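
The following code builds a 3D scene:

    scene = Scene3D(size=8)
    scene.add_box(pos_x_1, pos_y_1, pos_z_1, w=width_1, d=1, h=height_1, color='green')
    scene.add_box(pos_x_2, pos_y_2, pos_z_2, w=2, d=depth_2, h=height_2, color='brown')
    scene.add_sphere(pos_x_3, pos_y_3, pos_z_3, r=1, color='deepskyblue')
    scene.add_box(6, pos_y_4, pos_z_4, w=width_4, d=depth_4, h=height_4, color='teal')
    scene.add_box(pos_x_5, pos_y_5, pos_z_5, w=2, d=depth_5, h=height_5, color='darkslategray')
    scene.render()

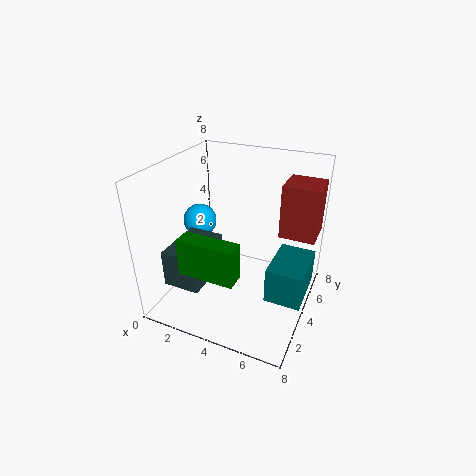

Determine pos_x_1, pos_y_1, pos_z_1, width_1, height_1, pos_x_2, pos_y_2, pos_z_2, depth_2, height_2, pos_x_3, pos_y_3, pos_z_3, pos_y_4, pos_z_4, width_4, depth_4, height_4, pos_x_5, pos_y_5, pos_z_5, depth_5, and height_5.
pos_x_1 = 2; pos_y_1 = 1; pos_z_1 = 3; width_1 = 3; height_1 = 2; pos_x_2 = 6; pos_y_2 = 5; pos_z_2 = 4; depth_2 = 2; height_2 = 3; pos_x_3 = 1; pos_y_3 = 5; pos_z_3 = 4; pos_y_4 = 3; pos_z_4 = 1; width_4 = 2; depth_4 = 3; height_4 = 2; pos_x_5 = 1; pos_y_5 = 1; pos_z_5 = 2; depth_5 = 3; height_5 = 2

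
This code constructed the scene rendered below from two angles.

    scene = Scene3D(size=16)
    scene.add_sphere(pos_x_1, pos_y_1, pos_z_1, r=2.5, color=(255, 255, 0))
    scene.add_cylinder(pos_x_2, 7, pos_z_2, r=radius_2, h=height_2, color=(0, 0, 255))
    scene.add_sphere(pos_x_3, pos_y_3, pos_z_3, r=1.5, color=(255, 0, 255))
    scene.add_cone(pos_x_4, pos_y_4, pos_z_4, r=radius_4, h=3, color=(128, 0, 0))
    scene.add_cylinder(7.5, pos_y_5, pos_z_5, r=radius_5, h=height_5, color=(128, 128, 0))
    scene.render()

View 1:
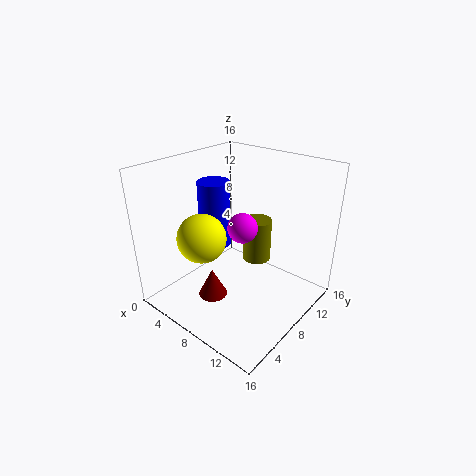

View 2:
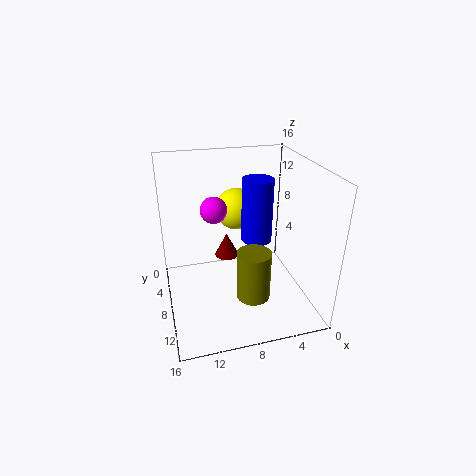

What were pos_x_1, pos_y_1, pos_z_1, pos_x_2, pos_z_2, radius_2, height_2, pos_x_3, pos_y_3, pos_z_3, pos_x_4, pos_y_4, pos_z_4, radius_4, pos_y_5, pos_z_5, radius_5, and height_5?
pos_x_1 = 7; pos_y_1 = 3.5; pos_z_1 = 9.5; pos_x_2 = 5.5; pos_z_2 = 7; radius_2 = 1.75; height_2 = 7.25; pos_x_3 = 10.25; pos_y_3 = 6; pos_z_3 = 10.75; pos_x_4 = 8.25; pos_y_4 = 3.5; pos_z_4 = 3.25; radius_4 = 1.5; pos_y_5 = 12.25; pos_z_5 = 3.25; radius_5 = 1.75; height_5 = 5.25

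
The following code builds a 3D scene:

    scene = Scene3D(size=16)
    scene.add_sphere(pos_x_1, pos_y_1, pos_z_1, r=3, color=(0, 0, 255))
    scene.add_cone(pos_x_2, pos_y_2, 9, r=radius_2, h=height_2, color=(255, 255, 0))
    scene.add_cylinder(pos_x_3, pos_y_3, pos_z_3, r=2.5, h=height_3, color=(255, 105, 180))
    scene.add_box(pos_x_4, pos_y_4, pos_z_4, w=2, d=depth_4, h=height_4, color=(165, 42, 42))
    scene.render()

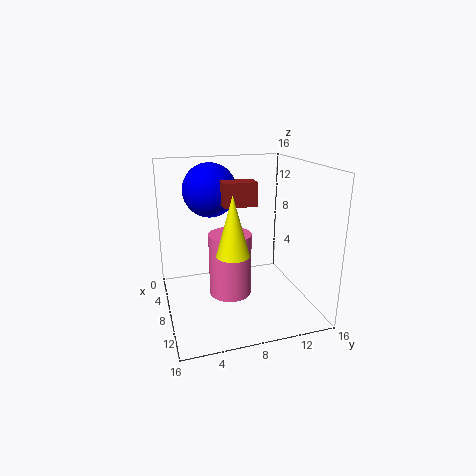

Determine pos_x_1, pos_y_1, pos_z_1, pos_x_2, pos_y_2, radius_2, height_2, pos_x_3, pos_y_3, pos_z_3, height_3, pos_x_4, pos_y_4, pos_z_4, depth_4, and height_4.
pos_x_1 = 5.5; pos_y_1 = 5.5; pos_z_1 = 13; pos_x_2 = 14.5; pos_y_2 = 5.5; radius_2 = 1.5; height_2 = 5.5; pos_x_3 = 6.5; pos_y_3 = 7.5; pos_z_3 = 0.5; height_3 = 7.5; pos_x_4 = 8; pos_y_4 = 6; pos_z_4 = 12; depth_4 = 3.5; height_4 = 2.5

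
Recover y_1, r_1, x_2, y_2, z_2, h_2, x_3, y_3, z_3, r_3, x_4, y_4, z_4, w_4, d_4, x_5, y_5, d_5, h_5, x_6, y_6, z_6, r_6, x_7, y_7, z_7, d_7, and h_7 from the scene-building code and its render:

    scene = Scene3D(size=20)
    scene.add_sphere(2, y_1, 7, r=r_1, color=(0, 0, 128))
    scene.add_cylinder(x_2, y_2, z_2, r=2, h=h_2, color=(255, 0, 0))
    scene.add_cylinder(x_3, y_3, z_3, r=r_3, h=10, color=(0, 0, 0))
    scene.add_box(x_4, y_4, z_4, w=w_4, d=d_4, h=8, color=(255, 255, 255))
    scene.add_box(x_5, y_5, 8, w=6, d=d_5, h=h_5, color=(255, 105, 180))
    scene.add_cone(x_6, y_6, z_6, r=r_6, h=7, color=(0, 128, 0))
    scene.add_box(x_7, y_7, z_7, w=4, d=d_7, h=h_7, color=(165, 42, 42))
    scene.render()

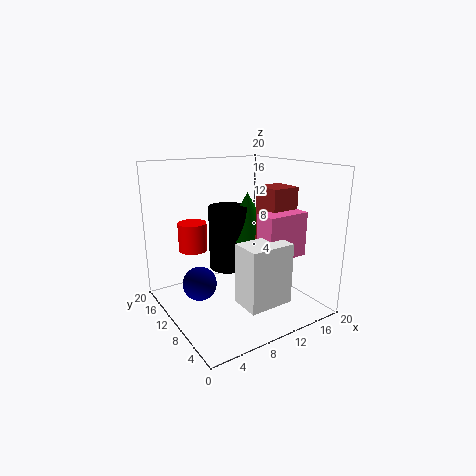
y_1 = 6, r_1 = 2, x_2 = 5, y_2 = 14, z_2 = 8, h_2 = 4, x_3 = 12, y_3 = 16, z_3 = 3, r_3 = 3, x_4 = 7, y_4 = 2, z_4 = 3, w_4 = 6, d_4 = 4, x_5 = 11, y_5 = 4, d_5 = 3, h_5 = 6, x_6 = 15, y_6 = 15, z_6 = 8, r_6 = 4, x_7 = 13, y_7 = 6, z_7 = 9, d_7 = 4, h_7 = 8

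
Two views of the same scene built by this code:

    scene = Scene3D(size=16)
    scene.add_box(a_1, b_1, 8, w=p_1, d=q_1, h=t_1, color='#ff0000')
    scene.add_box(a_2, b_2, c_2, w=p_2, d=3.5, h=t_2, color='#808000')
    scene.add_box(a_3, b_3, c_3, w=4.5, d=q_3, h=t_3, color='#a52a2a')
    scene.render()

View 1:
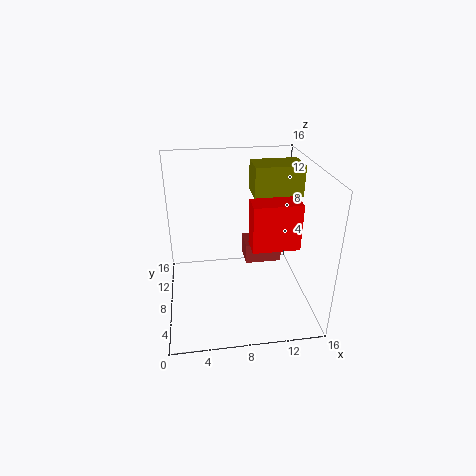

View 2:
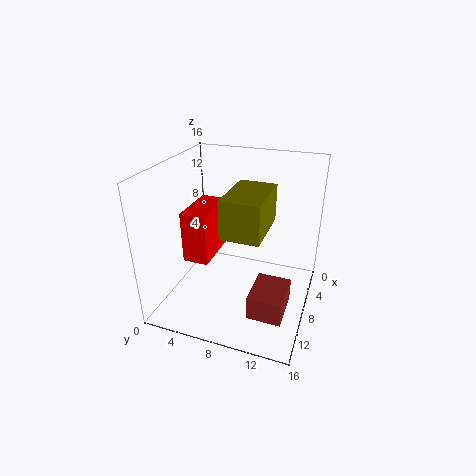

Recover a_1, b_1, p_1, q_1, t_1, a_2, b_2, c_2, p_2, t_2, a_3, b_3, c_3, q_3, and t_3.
a_1 = 9; b_1 = 4.5; p_1 = 5; q_1 = 2.5; t_1 = 5; a_2 = 10; b_2 = 9; c_2 = 12; p_2 = 5.5; t_2 = 3.5; a_3 = 9.5; b_3 = 11; c_3 = 2.5; q_3 = 3.5; t_3 = 2.5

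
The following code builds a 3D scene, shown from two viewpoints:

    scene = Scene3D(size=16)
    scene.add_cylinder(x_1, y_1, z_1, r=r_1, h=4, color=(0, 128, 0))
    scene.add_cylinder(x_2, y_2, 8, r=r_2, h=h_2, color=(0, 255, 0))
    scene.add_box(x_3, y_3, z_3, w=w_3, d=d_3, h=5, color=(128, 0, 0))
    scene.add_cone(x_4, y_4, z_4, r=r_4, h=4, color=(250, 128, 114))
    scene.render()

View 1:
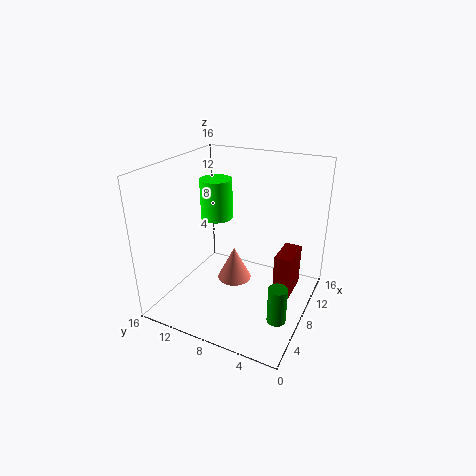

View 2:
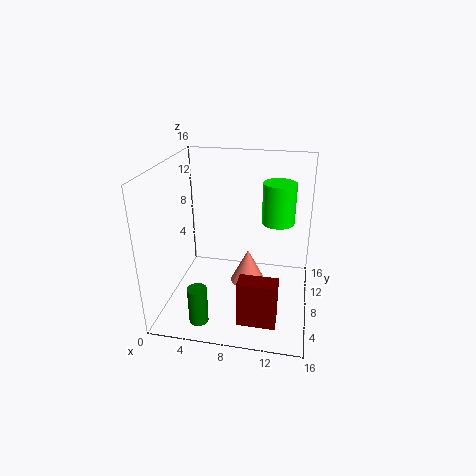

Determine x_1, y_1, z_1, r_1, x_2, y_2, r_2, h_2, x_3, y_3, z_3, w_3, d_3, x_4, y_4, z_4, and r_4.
x_1 = 5, y_1 = 2, z_1 = 1, r_1 = 1, x_2 = 12, y_2 = 13, r_2 = 2, h_2 = 5, x_3 = 9, y_3 = 2, z_3 = 1, w_3 = 4, d_3 = 2, x_4 = 9, y_4 = 9, z_4 = 2, r_4 = 2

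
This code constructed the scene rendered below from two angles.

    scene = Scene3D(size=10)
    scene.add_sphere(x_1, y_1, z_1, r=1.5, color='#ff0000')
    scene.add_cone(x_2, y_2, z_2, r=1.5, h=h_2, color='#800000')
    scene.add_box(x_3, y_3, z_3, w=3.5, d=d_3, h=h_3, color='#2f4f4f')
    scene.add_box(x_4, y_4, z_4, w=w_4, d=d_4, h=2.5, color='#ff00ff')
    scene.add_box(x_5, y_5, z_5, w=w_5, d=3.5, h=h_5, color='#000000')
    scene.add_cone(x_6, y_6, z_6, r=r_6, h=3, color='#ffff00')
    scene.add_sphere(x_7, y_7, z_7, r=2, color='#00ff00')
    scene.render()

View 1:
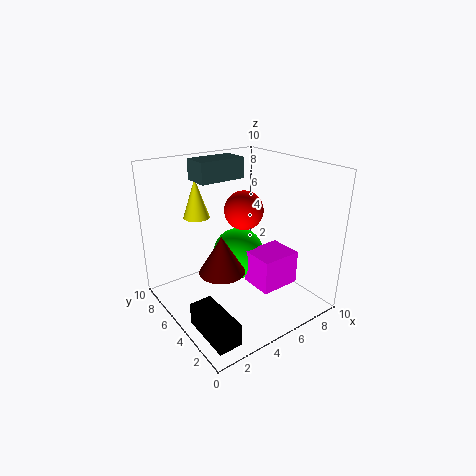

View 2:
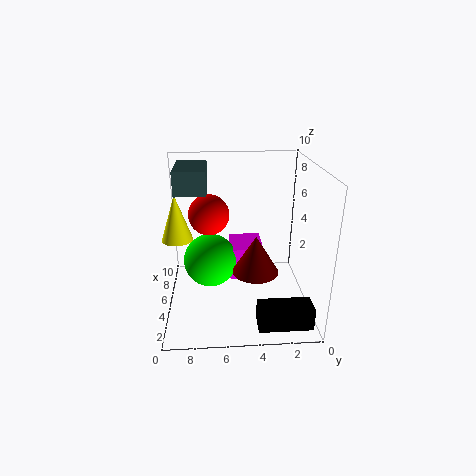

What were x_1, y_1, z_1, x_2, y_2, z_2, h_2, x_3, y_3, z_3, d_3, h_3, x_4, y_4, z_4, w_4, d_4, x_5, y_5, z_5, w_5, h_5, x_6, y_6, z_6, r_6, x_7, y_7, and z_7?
x_1 = 7
y_1 = 7
z_1 = 6
x_2 = 3
y_2 = 4
z_2 = 3.5
h_2 = 2.5
x_3 = 3.5
y_3 = 7
z_3 = 8.5
d_3 = 2
h_3 = 1.5
x_4 = 6
y_4 = 3
z_4 = 1
w_4 = 3
d_4 = 2.5
x_5 = 0.5
y_5 = 0.5
z_5 = 0.5
w_5 = 1.5
h_5 = 1.5
x_6 = 4
y_6 = 9
z_6 = 5.5
r_6 = 1
x_7 = 6.5
y_7 = 7
z_7 = 2.5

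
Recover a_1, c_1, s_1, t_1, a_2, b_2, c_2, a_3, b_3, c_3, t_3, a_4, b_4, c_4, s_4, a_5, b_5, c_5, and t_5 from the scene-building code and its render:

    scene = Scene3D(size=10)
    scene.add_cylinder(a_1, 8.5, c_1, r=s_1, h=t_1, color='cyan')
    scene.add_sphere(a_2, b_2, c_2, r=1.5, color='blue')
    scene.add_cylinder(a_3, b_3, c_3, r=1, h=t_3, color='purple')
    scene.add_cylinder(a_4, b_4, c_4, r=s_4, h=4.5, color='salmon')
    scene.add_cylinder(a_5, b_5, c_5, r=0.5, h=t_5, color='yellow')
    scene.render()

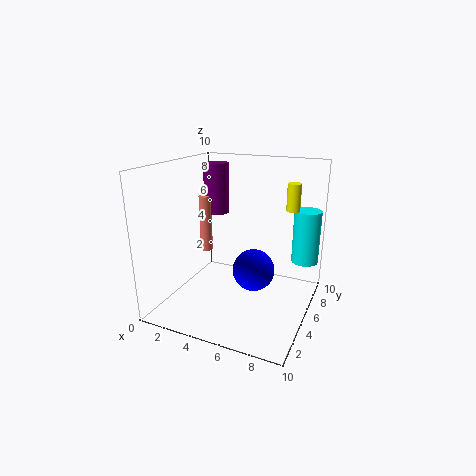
a_1 = 9; c_1 = 2.5; s_1 = 1; t_1 = 4; a_2 = 6; b_2 = 5.5; c_2 = 2.5; a_3 = 1.5; b_3 = 8.5; c_3 = 5.5; t_3 = 4; a_4 = 1; b_4 = 7.5; c_4 = 2.5; s_4 = 0.5; a_5 = 8; b_5 = 8; c_5 = 6.5; t_5 = 2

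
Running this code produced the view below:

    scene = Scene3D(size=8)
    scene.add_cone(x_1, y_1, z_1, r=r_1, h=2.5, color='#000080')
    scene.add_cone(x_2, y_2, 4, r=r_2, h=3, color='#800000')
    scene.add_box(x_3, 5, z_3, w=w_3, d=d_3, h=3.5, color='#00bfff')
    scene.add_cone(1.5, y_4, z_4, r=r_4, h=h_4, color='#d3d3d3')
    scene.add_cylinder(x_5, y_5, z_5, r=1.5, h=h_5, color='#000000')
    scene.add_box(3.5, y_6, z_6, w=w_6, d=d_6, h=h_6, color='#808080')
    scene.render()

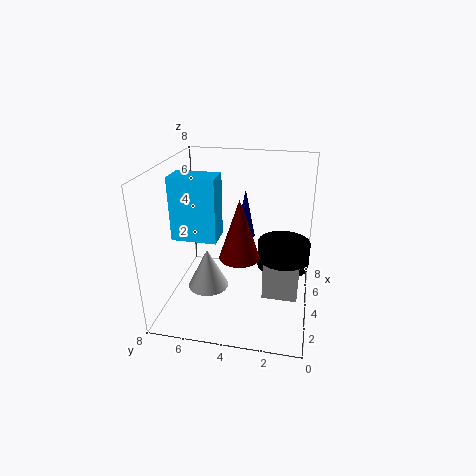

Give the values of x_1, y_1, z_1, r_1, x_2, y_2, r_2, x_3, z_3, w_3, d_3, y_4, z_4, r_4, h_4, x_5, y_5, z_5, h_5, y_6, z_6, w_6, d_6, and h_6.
x_1 = 3.5, y_1 = 3.5, z_1 = 4.5, r_1 = 0.5, x_2 = 2, y_2 = 3.5, r_2 = 1, x_3 = 3, z_3 = 4, w_3 = 1.5, d_3 = 2.5, y_4 = 5, z_4 = 2.5, r_4 = 1, h_4 = 2, x_5 = 5, y_5 = 1.5, z_5 = 2, h_5 = 1.5, y_6 = 0.5, z_6 = 0.5, w_6 = 1.5, d_6 = 2, h_6 = 2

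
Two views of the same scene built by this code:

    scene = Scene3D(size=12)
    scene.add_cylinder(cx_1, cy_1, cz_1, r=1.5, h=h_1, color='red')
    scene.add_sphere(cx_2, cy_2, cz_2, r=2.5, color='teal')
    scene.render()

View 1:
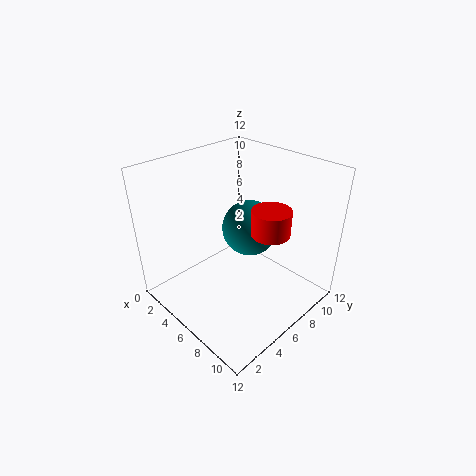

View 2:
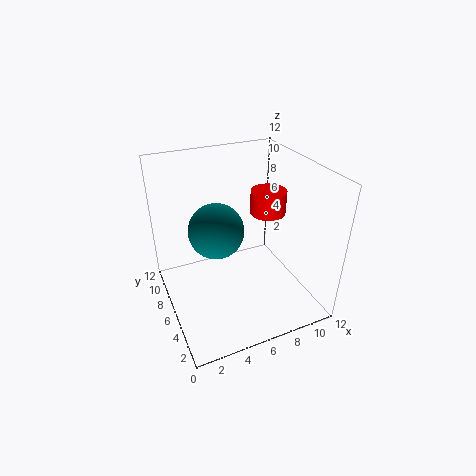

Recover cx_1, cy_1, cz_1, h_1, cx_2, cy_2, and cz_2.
cx_1 = 9
cy_1 = 6.5
cz_1 = 7.5
h_1 = 2
cx_2 = 5
cy_2 = 8.5
cz_2 = 5.5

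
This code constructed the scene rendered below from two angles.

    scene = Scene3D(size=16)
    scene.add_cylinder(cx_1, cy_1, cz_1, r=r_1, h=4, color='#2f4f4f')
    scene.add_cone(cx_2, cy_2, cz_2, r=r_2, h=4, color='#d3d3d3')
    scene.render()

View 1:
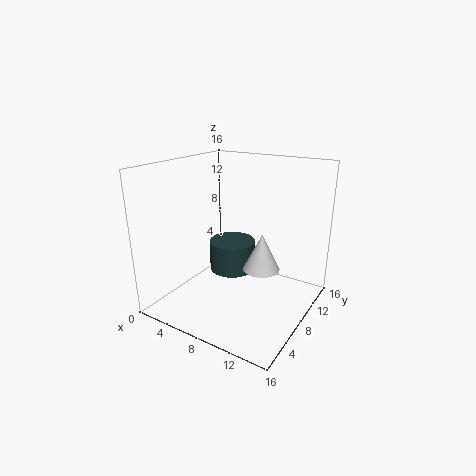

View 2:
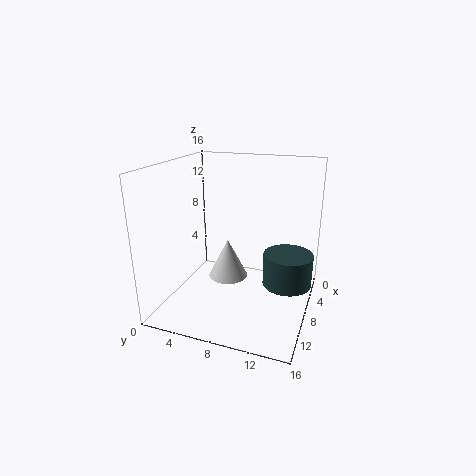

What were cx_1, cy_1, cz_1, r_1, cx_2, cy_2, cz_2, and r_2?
cx_1 = 4, cy_1 = 13, cz_1 = 1, r_1 = 3, cx_2 = 11, cy_2 = 8, cz_2 = 5, r_2 = 2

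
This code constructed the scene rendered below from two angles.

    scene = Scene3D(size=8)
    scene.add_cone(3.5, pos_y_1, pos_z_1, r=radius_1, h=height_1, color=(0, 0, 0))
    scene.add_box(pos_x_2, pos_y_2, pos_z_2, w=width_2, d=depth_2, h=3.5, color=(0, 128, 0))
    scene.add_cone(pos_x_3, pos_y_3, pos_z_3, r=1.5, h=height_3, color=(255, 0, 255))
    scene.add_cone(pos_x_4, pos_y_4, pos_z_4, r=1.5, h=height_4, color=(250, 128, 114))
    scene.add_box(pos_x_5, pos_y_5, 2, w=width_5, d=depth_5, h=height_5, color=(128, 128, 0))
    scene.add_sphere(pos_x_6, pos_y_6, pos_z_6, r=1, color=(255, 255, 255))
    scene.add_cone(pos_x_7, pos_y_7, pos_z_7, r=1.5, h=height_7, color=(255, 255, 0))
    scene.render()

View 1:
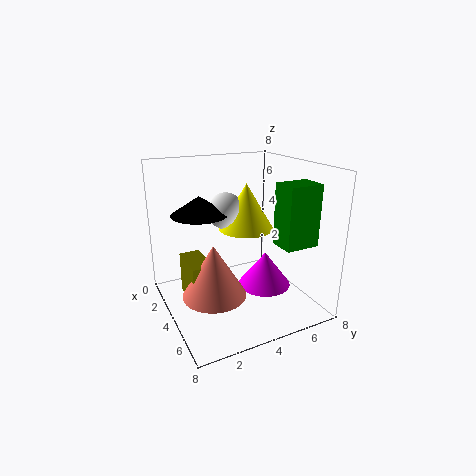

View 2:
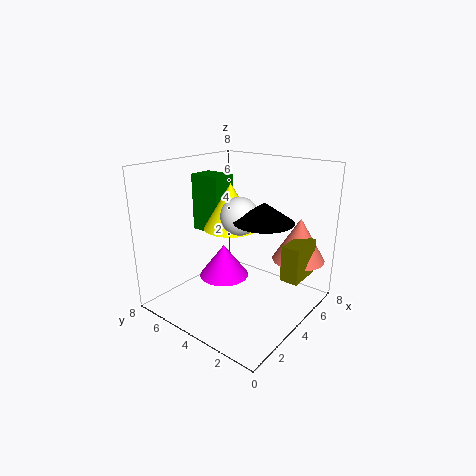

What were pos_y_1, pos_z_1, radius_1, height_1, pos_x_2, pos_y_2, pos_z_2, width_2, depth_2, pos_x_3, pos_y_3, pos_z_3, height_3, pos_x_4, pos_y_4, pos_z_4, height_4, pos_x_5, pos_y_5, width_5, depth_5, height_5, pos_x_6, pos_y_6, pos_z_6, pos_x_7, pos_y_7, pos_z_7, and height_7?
pos_y_1 = 2, pos_z_1 = 5.5, radius_1 = 1.5, height_1 = 1, pos_x_2 = 4.5, pos_y_2 = 6, pos_z_2 = 3.5, width_2 = 1.5, depth_2 = 2, pos_x_3 = 4.5, pos_y_3 = 5.5, pos_z_3 = 1, height_3 = 2, pos_x_4 = 6.5, pos_y_4 = 1.5, pos_z_4 = 2.5, height_4 = 2.5, pos_x_5 = 4.5, pos_y_5 = 0.5, width_5 = 2, depth_5 = 1, height_5 = 2, pos_x_6 = 3.5, pos_y_6 = 3.5, pos_z_6 = 5.5, pos_x_7 = 4, pos_y_7 = 4.5, pos_z_7 = 4.5, height_7 = 2.5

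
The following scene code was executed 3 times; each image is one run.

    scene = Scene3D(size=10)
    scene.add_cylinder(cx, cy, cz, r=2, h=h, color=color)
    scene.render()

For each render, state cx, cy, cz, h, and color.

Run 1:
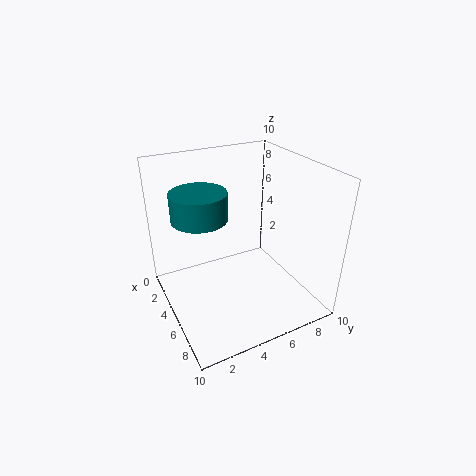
cx = 3
cy = 3
cz = 6
h = 2
color = 'teal'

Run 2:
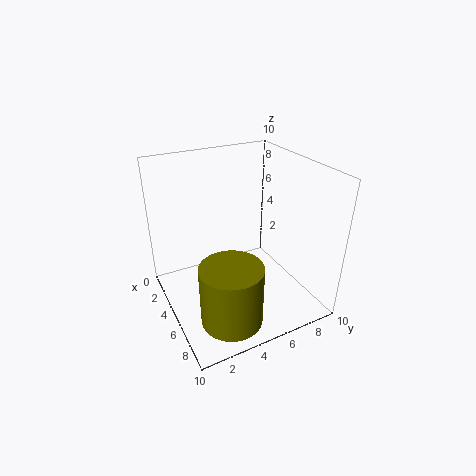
cx = 8
cy = 3
cz = 1
h = 4
color = 'olive'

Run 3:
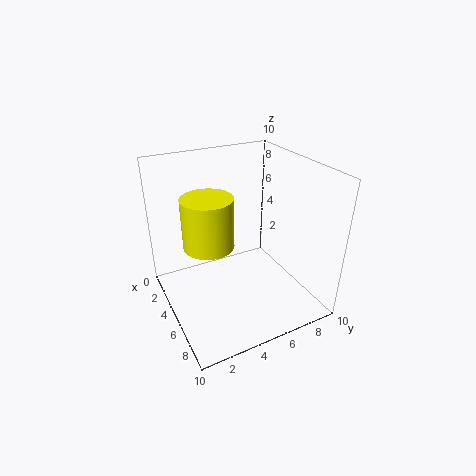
cx = 2
cy = 4
cz = 3
h = 4
color = 'yellow'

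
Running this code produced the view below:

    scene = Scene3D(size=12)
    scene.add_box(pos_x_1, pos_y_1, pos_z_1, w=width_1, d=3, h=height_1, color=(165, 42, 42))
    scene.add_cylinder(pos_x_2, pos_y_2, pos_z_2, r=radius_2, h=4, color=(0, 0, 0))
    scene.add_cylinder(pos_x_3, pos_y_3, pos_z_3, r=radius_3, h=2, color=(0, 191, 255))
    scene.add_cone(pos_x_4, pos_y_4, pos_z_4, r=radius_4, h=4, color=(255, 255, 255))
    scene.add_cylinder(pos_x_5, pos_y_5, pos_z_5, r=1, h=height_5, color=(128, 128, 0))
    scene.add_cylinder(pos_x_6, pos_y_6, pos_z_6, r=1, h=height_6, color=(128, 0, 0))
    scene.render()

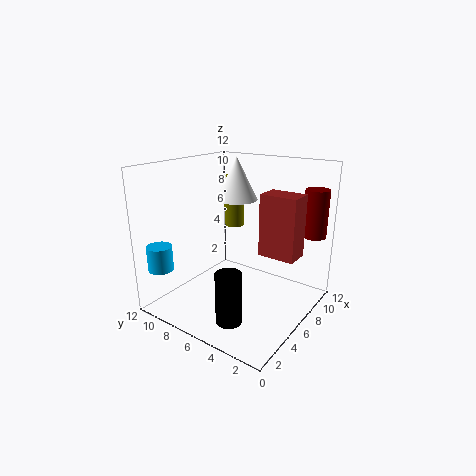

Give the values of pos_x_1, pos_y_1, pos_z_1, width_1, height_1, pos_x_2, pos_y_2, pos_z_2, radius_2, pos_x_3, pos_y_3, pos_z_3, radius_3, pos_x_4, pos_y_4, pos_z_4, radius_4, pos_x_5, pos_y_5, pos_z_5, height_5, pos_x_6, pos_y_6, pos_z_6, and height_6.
pos_x_1 = 6, pos_y_1 = 1, pos_z_1 = 5, width_1 = 2, height_1 = 5, pos_x_2 = 2, pos_y_2 = 4, pos_z_2 = 1, radius_2 = 1, pos_x_3 = 1, pos_y_3 = 10, pos_z_3 = 4, radius_3 = 1, pos_x_4 = 10, pos_y_4 = 9, pos_z_4 = 8, radius_4 = 2, pos_x_5 = 11, pos_y_5 = 10, pos_z_5 = 5, height_5 = 5, pos_x_6 = 10, pos_y_6 = 1, pos_z_6 = 6, height_6 = 4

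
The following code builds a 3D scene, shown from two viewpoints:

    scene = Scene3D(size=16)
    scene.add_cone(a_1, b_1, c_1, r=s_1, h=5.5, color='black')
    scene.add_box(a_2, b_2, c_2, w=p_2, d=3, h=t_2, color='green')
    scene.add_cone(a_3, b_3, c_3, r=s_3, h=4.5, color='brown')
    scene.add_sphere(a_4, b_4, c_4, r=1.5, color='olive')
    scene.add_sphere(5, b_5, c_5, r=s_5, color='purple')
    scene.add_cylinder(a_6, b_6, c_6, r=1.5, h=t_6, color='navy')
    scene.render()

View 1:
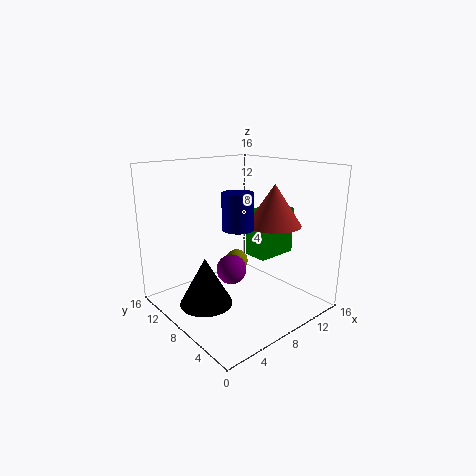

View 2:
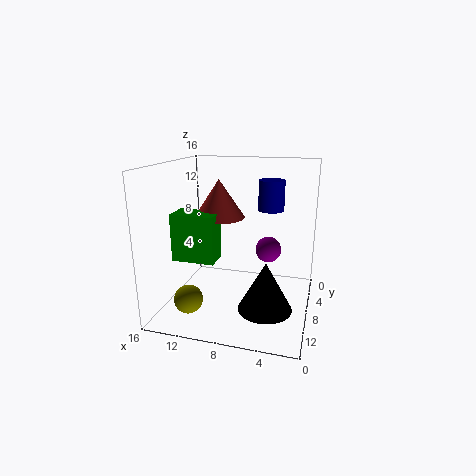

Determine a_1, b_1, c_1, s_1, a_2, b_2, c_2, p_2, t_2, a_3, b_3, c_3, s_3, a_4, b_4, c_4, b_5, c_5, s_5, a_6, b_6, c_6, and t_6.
a_1 = 4.5
b_1 = 9.5
c_1 = 0.5
s_1 = 3
a_2 = 10.5
b_2 = 6.5
c_2 = 5
p_2 = 5
t_2 = 5.5
a_3 = 11
b_3 = 5.5
c_3 = 9.5
s_3 = 3
a_4 = 12
b_4 = 13
c_4 = 2.5
b_5 = 5.5
c_5 = 6
s_5 = 1.5
a_6 = 5
b_6 = 4.5
c_6 = 10.5
t_6 = 3.5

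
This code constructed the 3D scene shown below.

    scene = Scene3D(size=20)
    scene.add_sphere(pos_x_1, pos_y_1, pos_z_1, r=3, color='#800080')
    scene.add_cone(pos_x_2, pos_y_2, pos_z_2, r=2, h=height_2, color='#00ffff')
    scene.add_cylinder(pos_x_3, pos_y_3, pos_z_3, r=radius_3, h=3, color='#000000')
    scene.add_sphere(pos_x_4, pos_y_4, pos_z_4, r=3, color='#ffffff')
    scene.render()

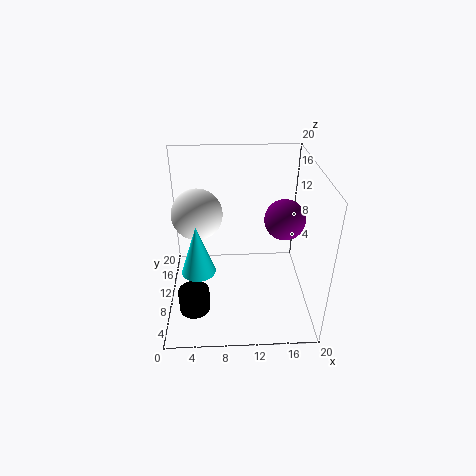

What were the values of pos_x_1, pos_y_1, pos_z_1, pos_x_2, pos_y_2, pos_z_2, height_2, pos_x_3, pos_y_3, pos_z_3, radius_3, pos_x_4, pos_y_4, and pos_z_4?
pos_x_1 = 17, pos_y_1 = 13, pos_z_1 = 11, pos_x_2 = 5, pos_y_2 = 3, pos_z_2 = 10, height_2 = 6, pos_x_3 = 4, pos_y_3 = 4, pos_z_3 = 3, radius_3 = 2, pos_x_4 = 5, pos_y_4 = 6, pos_z_4 = 16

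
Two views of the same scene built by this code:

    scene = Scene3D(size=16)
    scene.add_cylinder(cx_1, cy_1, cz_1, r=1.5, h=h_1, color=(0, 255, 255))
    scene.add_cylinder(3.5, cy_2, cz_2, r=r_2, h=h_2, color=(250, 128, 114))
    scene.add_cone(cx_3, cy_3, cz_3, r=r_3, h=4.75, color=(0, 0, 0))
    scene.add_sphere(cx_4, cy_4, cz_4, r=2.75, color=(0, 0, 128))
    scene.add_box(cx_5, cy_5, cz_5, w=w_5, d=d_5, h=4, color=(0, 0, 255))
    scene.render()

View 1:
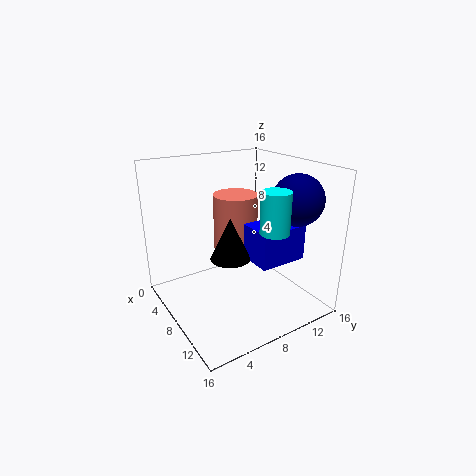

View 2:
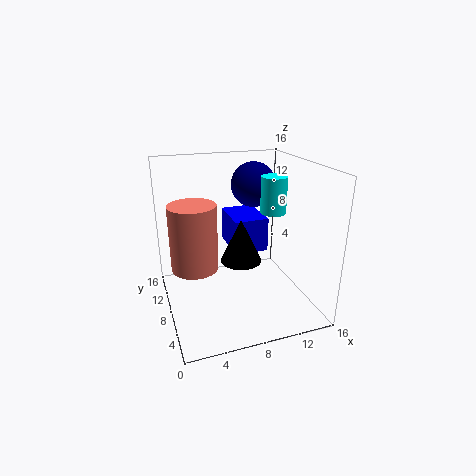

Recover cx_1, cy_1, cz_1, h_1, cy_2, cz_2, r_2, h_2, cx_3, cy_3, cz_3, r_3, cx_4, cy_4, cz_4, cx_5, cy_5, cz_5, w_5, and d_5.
cx_1 = 12.75, cy_1 = 9.25, cz_1 = 10, h_1 = 4.25, cy_2 = 10.5, cz_2 = 3.75, r_2 = 2.75, h_2 = 7.75, cx_3 = 8, cy_3 = 7, cz_3 = 5.75, r_3 = 2.25, cx_4 = 11.75, cy_4 = 13, cz_4 = 12.5, cx_5 = 8, cy_5 = 8.75, cz_5 = 5.5, w_5 = 4, d_5 = 5.5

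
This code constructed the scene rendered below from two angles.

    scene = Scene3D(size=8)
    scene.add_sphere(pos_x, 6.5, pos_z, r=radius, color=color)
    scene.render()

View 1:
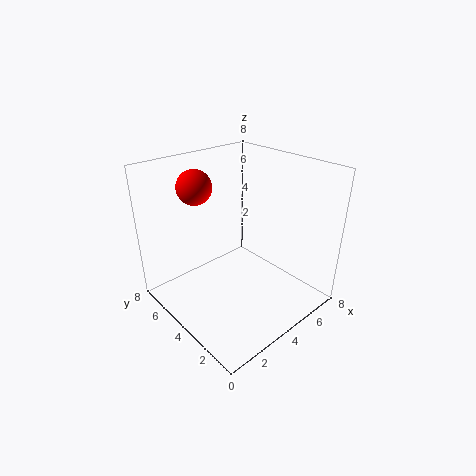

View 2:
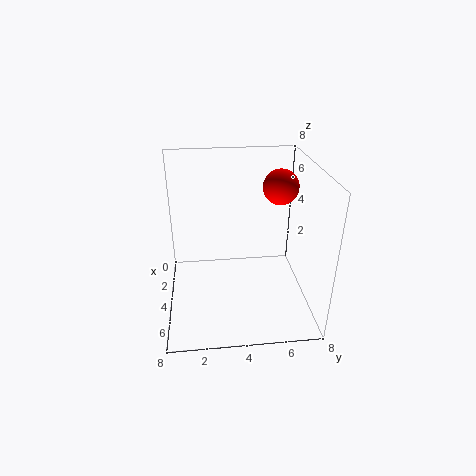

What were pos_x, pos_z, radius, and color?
pos_x = 3; pos_z = 6.5; radius = 1; color = 'red'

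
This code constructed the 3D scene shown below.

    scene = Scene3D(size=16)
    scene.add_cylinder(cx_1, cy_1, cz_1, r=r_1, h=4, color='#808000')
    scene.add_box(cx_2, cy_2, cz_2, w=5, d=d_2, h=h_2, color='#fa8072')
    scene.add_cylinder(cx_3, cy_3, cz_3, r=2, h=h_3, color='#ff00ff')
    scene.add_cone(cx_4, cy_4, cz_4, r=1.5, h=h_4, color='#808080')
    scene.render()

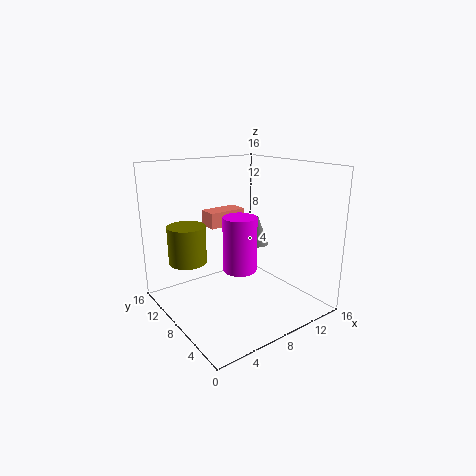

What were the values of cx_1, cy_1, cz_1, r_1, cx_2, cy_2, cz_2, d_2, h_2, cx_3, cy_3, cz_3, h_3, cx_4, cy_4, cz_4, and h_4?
cx_1 = 2.5
cy_1 = 9.5
cz_1 = 6
r_1 = 2
cx_2 = 8
cy_2 = 13.5
cz_2 = 7.5
d_2 = 2.5
h_2 = 2
cx_3 = 9
cy_3 = 9
cz_3 = 3.5
h_3 = 6.5
cx_4 = 14.5
cy_4 = 12.5
cz_4 = 4.5
h_4 = 4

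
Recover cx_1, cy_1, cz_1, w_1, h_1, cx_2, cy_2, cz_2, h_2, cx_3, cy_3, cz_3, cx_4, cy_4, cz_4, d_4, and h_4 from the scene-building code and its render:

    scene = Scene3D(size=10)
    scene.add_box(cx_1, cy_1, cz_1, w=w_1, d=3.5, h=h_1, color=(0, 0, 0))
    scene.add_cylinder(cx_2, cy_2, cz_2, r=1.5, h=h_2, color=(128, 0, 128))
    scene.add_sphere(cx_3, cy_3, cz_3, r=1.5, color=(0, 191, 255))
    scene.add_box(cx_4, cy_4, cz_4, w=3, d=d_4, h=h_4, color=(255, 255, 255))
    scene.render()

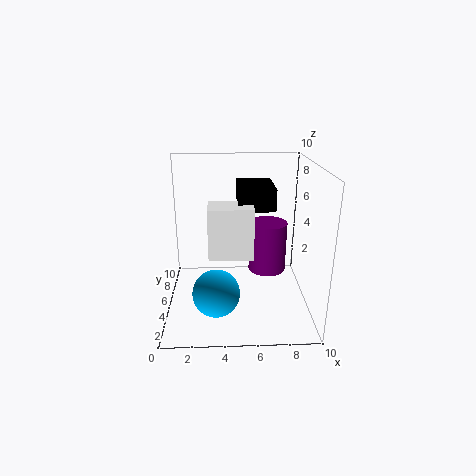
cx_1 = 5
cy_1 = 4.5
cz_1 = 7
w_1 = 2.5
h_1 = 1.5
cx_2 = 7.5
cy_2 = 8
cz_2 = 1
h_2 = 4
cx_3 = 3.5
cy_3 = 2
cz_3 = 2.5
cx_4 = 3
cy_4 = 3.5
cz_4 = 4
d_4 = 2
h_4 = 3.5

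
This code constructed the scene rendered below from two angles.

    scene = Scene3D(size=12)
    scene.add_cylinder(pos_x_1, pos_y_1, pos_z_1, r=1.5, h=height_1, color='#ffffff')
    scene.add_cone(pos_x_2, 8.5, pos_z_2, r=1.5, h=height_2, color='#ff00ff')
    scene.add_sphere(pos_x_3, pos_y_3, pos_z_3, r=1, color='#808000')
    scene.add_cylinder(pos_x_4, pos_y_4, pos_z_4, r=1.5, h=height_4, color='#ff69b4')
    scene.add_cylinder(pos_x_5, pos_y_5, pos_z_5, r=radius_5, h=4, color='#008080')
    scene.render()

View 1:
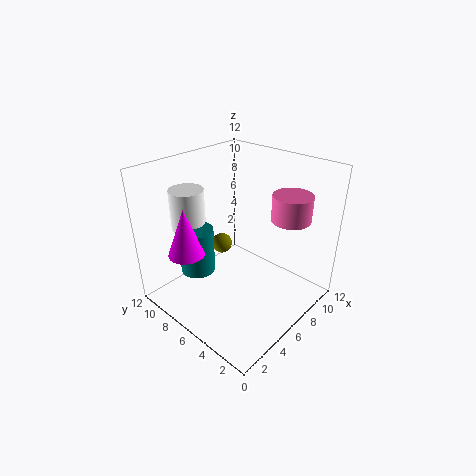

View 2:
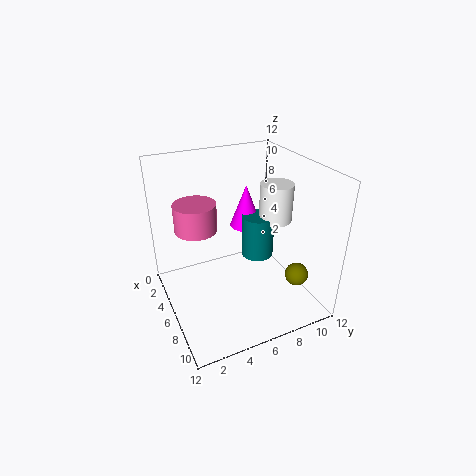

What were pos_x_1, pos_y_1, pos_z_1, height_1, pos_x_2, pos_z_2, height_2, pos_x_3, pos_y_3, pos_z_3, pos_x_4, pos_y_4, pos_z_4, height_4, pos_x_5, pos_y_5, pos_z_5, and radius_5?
pos_x_1 = 4.5
pos_y_1 = 10.5
pos_z_1 = 6
height_1 = 3.5
pos_x_2 = 2.5
pos_z_2 = 5
height_2 = 4
pos_x_3 = 8.5
pos_y_3 = 10.5
pos_z_3 = 2.5
pos_x_4 = 7.5
pos_y_4 = 2
pos_z_4 = 8.5
height_4 = 2
pos_x_5 = 4
pos_y_5 = 9
pos_z_5 = 2.5
radius_5 = 1.5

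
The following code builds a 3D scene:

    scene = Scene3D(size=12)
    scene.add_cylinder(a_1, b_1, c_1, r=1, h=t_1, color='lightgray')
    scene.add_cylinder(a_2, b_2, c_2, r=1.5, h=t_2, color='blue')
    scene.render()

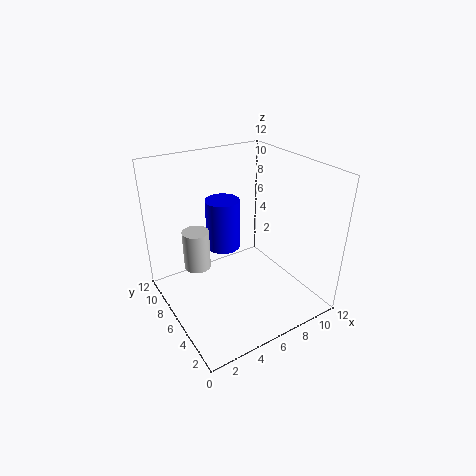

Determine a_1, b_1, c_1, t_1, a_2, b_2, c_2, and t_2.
a_1 = 2
b_1 = 5.5
c_1 = 5
t_1 = 3
a_2 = 6
b_2 = 8.5
c_2 = 4
t_2 = 4.5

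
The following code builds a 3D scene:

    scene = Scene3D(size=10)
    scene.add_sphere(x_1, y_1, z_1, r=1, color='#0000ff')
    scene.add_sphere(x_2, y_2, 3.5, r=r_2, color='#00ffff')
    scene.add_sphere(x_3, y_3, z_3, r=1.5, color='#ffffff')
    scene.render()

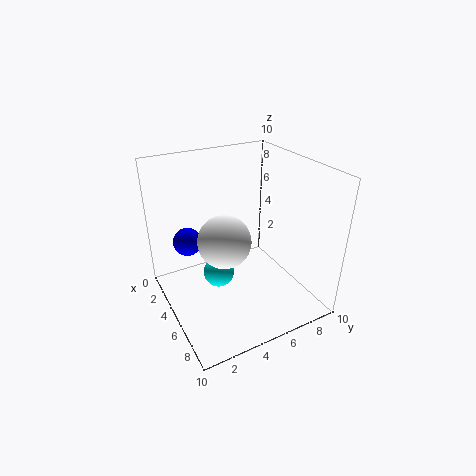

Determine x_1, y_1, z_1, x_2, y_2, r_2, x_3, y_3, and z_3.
x_1 = 3, y_1 = 2, z_1 = 4.5, x_2 = 6, y_2 = 3, r_2 = 1, x_3 = 8, y_3 = 2.5, z_3 = 7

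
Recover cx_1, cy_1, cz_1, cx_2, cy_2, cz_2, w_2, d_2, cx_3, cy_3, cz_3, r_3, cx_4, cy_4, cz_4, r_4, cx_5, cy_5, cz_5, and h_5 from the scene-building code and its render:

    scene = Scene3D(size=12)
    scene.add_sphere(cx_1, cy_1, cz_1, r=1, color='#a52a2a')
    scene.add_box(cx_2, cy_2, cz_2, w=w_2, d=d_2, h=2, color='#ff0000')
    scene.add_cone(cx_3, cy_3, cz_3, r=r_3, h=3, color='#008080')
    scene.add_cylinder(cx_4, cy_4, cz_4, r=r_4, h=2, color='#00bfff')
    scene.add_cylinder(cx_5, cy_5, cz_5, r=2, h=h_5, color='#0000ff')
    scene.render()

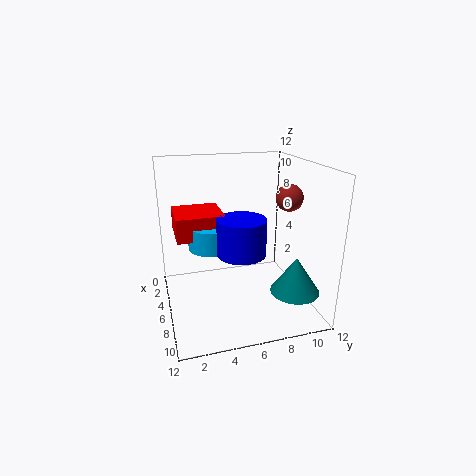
cx_1 = 9
cy_1 = 9
cz_1 = 10
cx_2 = 2
cy_2 = 1
cz_2 = 6
w_2 = 4
d_2 = 4
cx_3 = 9
cy_3 = 10
cz_3 = 2
r_3 = 2
cx_4 = 5
cy_4 = 4
cz_4 = 5
r_4 = 2
cx_5 = 7
cy_5 = 6
cz_5 = 5
h_5 = 3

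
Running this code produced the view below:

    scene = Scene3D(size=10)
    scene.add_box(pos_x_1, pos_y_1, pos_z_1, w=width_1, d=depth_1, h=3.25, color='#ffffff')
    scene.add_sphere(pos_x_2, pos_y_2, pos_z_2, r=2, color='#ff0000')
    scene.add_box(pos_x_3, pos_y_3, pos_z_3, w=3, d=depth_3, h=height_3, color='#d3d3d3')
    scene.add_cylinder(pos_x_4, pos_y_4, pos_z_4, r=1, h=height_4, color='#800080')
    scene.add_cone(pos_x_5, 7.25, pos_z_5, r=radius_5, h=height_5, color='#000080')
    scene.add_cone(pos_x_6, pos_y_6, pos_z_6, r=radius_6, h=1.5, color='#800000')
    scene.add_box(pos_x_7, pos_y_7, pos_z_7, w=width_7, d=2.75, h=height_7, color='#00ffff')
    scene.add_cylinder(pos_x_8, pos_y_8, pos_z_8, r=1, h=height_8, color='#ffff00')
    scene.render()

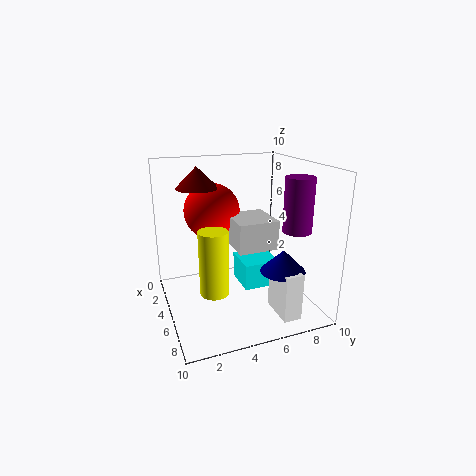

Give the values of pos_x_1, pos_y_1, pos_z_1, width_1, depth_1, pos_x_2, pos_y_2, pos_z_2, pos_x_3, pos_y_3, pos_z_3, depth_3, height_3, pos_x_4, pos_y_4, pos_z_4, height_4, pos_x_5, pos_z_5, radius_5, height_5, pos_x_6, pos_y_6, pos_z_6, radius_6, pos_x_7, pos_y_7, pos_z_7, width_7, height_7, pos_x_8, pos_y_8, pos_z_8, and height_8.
pos_x_1 = 6.5
pos_y_1 = 6.75
pos_z_1 = 0.25
width_1 = 2.5
depth_1 = 1.25
pos_x_2 = 3
pos_y_2 = 3.75
pos_z_2 = 6.5
pos_x_3 = 3.75
pos_y_3 = 4.5
pos_z_3 = 4.5
depth_3 = 2.75
height_3 = 2
pos_x_4 = 6.5
pos_y_4 = 8.75
pos_z_4 = 5.5
height_4 = 3.75
pos_x_5 = 7.5
pos_z_5 = 3.25
radius_5 = 1.5
height_5 = 1.5
pos_x_6 = 3
pos_y_6 = 2.75
pos_z_6 = 8.25
radius_6 = 1.5
pos_x_7 = 2
pos_y_7 = 5.75
pos_z_7 = 0.5
width_7 = 2.75
height_7 = 2
pos_x_8 = 5.75
pos_y_8 = 3
pos_z_8 = 1.5
height_8 = 4.5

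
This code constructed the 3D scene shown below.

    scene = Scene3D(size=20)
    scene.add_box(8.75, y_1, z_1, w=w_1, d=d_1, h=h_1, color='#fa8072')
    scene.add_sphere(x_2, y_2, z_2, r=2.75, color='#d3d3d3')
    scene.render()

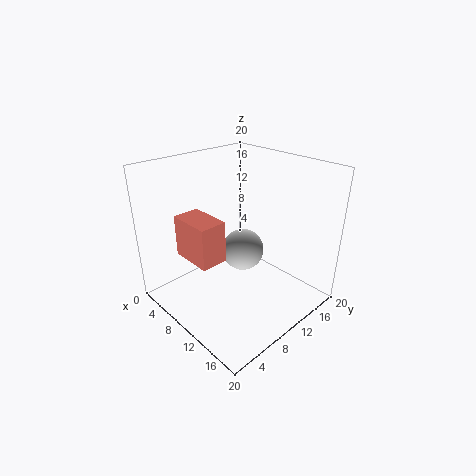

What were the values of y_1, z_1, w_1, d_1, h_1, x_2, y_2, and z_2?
y_1 = 1; z_1 = 10.75; w_1 = 5.25; d_1 = 3.25; h_1 = 5; x_2 = 11.75; y_2 = 9.25; z_2 = 9.25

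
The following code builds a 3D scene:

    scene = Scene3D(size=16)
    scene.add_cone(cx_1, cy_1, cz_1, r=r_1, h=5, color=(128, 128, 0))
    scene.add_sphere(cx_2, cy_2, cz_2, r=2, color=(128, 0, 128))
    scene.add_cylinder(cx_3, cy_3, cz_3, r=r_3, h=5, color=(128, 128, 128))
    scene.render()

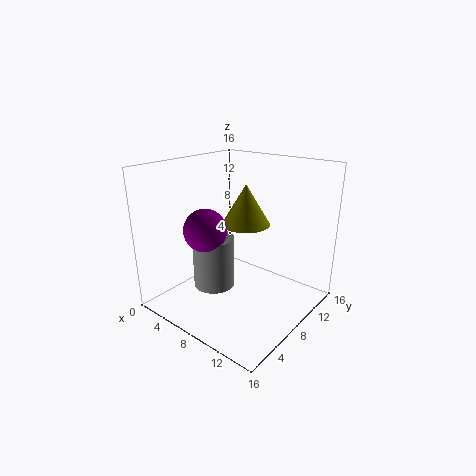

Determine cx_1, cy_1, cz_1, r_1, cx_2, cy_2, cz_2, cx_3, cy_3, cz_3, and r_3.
cx_1 = 6
cy_1 = 12
cz_1 = 8
r_1 = 3
cx_2 = 9
cy_2 = 2
cz_2 = 11
cx_3 = 9
cy_3 = 3
cz_3 = 5
r_3 = 2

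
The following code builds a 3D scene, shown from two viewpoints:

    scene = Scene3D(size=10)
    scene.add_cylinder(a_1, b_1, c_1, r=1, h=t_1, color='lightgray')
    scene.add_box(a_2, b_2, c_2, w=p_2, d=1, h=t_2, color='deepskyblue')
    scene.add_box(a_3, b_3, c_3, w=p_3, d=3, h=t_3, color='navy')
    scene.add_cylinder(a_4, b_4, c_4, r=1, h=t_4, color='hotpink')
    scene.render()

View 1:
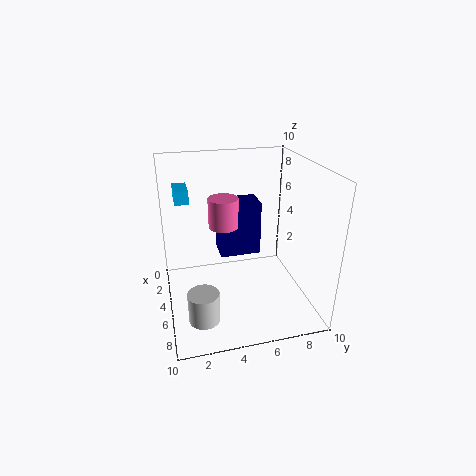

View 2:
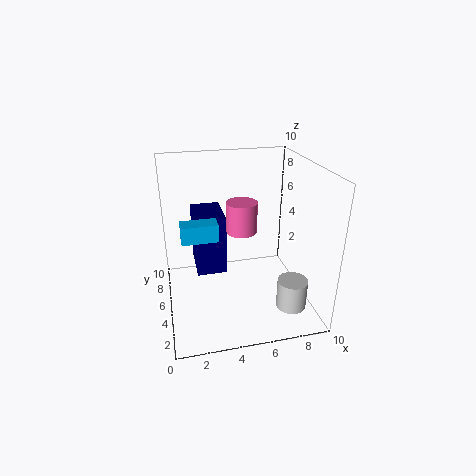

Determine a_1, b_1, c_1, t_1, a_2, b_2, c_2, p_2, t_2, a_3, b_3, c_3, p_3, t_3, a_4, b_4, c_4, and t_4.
a_1 = 8, b_1 = 2, c_1 = 1, t_1 = 2, a_2 = 1, b_2 = 1, c_2 = 7, p_2 = 2, t_2 = 1, a_3 = 2, b_3 = 4, c_3 = 3, p_3 = 2, t_3 = 4, a_4 = 5, b_4 = 4, c_4 = 6, t_4 = 2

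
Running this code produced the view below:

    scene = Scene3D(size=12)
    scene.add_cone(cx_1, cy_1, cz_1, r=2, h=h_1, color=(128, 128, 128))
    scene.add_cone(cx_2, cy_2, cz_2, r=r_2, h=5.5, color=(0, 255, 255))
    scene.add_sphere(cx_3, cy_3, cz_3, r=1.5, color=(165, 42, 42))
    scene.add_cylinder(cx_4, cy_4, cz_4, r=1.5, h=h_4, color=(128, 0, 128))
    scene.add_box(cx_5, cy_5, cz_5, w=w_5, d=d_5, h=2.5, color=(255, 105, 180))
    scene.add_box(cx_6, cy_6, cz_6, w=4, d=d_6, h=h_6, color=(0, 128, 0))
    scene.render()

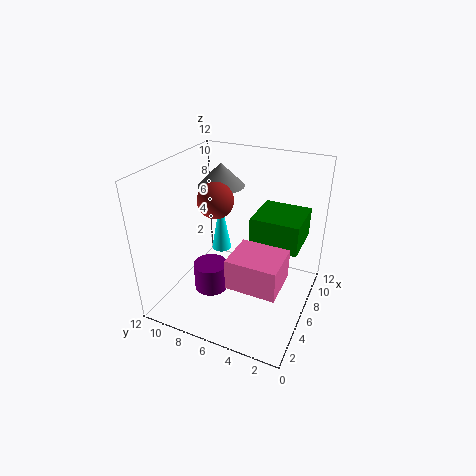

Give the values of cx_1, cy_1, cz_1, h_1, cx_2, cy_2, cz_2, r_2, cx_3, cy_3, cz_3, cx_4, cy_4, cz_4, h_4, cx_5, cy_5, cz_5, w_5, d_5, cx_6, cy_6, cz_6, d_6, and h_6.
cx_1 = 8; cy_1 = 8.5; cz_1 = 9.5; h_1 = 2; cx_2 = 10.5; cy_2 = 10; cz_2 = 1.5; r_2 = 1; cx_3 = 6; cy_3 = 8; cz_3 = 9; cx_4 = 5.5; cy_4 = 8.5; cz_4 = 0.5; h_4 = 2.5; cx_5 = 2.5; cy_5 = 1.5; cz_5 = 3.5; w_5 = 3.5; d_5 = 4; cx_6 = 6; cy_6 = 1; cz_6 = 5.5; d_6 = 4; h_6 = 2.5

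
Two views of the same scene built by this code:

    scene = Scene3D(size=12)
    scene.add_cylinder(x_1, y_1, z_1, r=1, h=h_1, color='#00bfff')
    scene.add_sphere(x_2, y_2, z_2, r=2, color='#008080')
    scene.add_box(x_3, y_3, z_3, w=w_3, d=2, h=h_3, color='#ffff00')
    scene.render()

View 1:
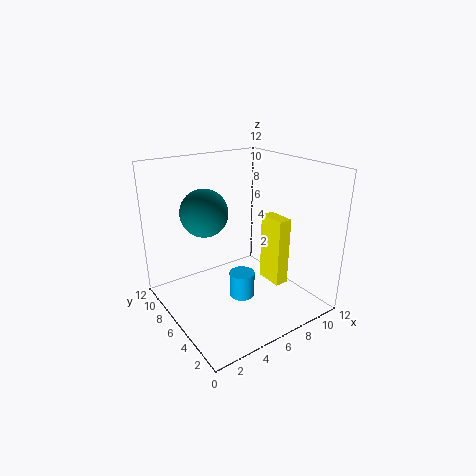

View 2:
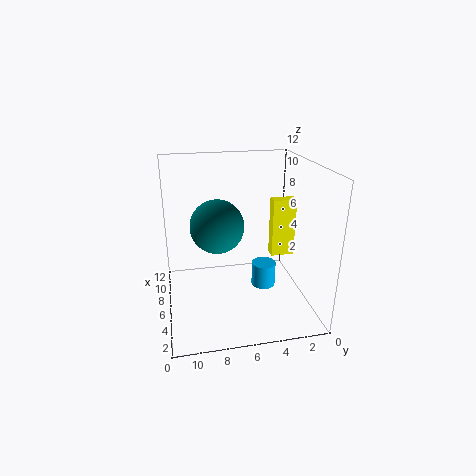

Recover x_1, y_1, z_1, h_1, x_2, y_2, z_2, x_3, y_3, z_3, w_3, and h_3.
x_1 = 5
y_1 = 4
z_1 = 2
h_1 = 2
x_2 = 4
y_2 = 8
z_2 = 8
x_3 = 6
y_3 = 1
z_3 = 4
w_3 = 1
h_3 = 5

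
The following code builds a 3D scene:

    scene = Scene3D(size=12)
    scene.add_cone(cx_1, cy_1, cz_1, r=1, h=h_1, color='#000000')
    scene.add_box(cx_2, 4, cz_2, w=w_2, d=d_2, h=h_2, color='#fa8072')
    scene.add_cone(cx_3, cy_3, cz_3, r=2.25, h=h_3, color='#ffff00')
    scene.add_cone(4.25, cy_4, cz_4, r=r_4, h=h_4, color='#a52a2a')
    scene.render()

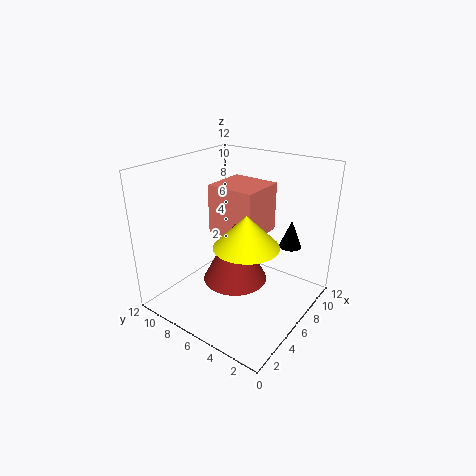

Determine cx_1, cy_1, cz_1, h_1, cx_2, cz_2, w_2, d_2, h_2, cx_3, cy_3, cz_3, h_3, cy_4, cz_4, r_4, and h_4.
cx_1 = 10.25
cy_1 = 3.25
cz_1 = 4.25
h_1 = 2.5
cx_2 = 4.75
cz_2 = 6.5
w_2 = 3.75
d_2 = 4
h_2 = 4
cx_3 = 2.5
cy_3 = 2.75
cz_3 = 7.75
h_3 = 2.25
cy_4 = 5
cz_4 = 3.5
r_4 = 2.5
h_4 = 4.75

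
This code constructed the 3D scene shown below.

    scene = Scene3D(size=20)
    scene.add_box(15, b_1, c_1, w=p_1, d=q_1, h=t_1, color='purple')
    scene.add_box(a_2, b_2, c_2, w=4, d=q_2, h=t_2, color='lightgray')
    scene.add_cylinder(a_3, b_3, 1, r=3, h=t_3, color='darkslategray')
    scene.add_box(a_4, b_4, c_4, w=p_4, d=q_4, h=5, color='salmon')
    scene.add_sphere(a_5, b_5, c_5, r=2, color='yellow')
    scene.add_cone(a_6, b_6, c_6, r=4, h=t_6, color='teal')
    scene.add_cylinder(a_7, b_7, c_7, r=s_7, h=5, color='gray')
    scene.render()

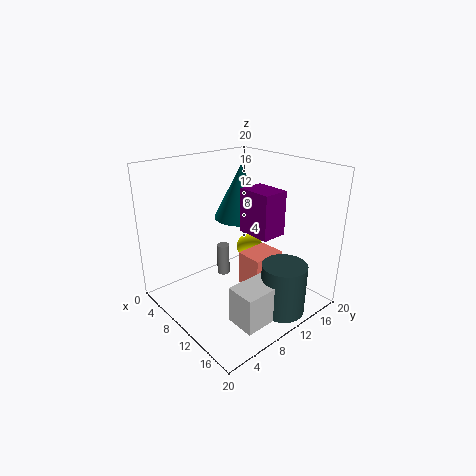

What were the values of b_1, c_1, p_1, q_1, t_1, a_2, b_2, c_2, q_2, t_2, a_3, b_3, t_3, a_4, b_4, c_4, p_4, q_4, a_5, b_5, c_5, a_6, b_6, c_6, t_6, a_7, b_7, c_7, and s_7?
b_1 = 6; c_1 = 14; p_1 = 4; q_1 = 3; t_1 = 5; a_2 = 14; b_2 = 5; c_2 = 1; q_2 = 6; t_2 = 5; a_3 = 17; b_3 = 12; t_3 = 7; a_4 = 9; b_4 = 11; c_4 = 2; p_4 = 4; q_4 = 5; a_5 = 7; b_5 = 15; c_5 = 6; a_6 = 6; b_6 = 14; c_6 = 11; t_6 = 8; a_7 = 4; b_7 = 12; c_7 = 1; s_7 = 1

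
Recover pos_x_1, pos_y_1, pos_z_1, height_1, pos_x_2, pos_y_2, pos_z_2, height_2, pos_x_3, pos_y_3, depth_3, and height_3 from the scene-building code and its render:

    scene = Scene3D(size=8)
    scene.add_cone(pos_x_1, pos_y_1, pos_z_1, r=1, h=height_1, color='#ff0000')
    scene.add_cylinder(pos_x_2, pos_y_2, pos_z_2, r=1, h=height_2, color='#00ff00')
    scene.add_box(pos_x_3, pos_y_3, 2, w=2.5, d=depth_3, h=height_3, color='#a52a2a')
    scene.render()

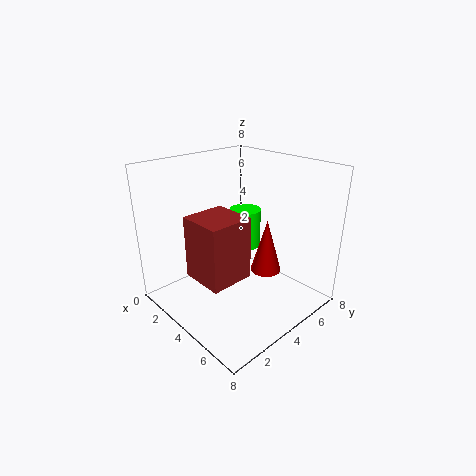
pos_x_1 = 3.5; pos_y_1 = 7; pos_z_1 = 0.5; height_1 = 3.5; pos_x_2 = 2; pos_y_2 = 6.5; pos_z_2 = 2; height_2 = 2.5; pos_x_3 = 2.5; pos_y_3 = 1.5; depth_3 = 2.5; height_3 = 3.5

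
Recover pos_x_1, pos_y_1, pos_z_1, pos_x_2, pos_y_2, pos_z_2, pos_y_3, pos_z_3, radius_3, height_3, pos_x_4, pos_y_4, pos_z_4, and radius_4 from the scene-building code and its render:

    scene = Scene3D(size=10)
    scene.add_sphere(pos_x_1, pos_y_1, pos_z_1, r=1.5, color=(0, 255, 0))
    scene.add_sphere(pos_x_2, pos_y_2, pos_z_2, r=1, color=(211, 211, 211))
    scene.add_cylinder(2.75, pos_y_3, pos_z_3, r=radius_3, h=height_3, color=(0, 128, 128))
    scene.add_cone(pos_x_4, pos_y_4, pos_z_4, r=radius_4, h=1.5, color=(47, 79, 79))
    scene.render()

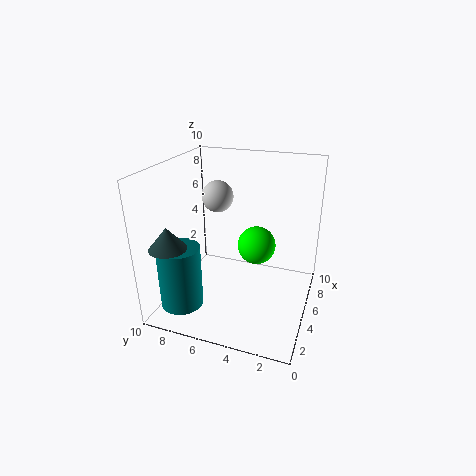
pos_x_1 = 8, pos_y_1 = 4.5, pos_z_1 = 3, pos_x_2 = 4, pos_y_2 = 6, pos_z_2 = 8.25, pos_y_3 = 8.5, pos_z_3 = 0.25, radius_3 = 1.5, height_3 = 4.5, pos_x_4 = 2, pos_y_4 = 8.75, pos_z_4 = 5, radius_4 = 1.25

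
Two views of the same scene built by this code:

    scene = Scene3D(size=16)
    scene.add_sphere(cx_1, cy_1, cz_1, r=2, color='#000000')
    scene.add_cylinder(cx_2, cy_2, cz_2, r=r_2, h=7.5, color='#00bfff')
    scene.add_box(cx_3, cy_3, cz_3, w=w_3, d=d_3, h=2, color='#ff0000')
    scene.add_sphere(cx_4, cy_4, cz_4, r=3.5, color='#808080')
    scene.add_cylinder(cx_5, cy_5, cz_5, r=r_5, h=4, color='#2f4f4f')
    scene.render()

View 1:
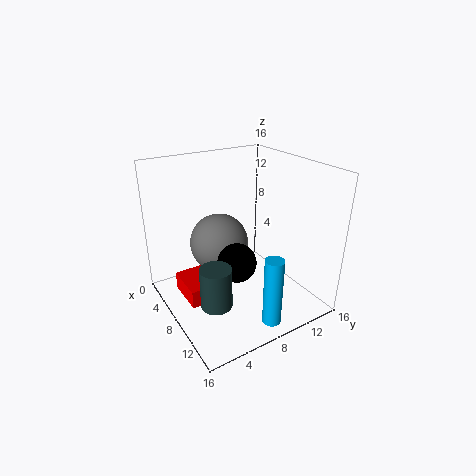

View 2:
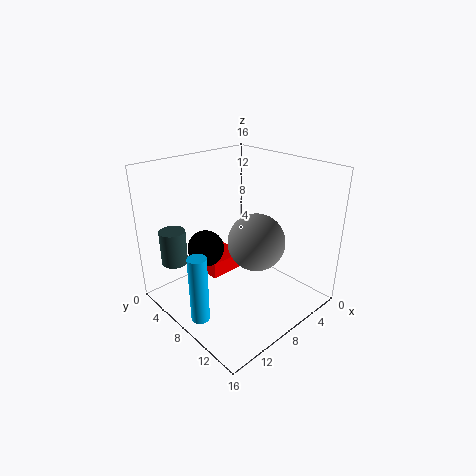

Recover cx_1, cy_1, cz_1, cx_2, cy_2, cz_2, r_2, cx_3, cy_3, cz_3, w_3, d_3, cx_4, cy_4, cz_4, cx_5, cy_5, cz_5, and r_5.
cx_1 = 11, cy_1 = 6, cz_1 = 7, cx_2 = 14, cy_2 = 8.5, cz_2 = 0.5, r_2 = 1, cx_3 = 5, cy_3 = 1.5, cz_3 = 2, w_3 = 4.5, d_3 = 4, cx_4 = 4.5, cy_4 = 7.5, cz_4 = 6, cx_5 = 13, cy_5 = 2.5, cz_5 = 4.5, r_5 = 1.5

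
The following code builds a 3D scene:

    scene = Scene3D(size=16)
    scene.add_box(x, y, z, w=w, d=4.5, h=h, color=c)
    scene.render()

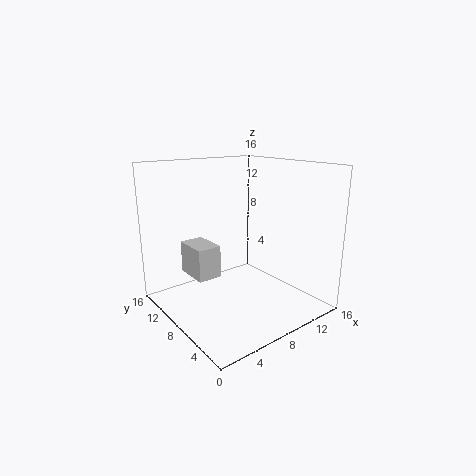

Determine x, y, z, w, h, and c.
x = 5; y = 11.5; z = 2; w = 3; h = 4; c = 'lightgray'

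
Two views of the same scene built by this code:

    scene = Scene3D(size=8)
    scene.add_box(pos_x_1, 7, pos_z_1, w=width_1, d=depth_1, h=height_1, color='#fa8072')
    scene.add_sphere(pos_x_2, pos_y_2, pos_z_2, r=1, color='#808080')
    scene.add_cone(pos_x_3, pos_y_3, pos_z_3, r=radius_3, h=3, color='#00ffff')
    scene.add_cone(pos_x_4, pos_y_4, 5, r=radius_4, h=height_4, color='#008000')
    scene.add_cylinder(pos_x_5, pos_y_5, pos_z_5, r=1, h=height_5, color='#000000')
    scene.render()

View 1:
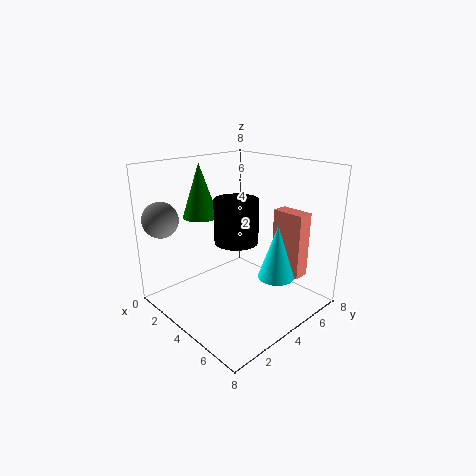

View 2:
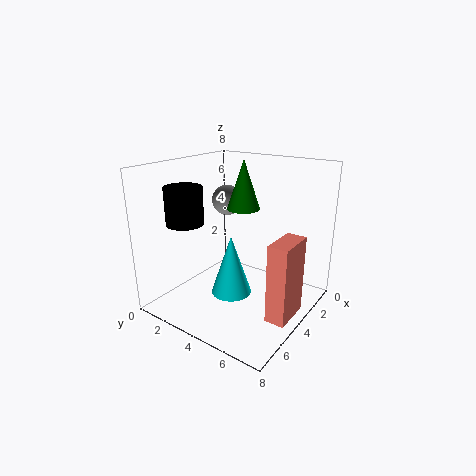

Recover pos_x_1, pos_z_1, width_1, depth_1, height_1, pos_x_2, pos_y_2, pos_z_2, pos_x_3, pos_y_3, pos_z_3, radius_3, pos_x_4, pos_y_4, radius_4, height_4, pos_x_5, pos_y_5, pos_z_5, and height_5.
pos_x_1 = 4; pos_z_1 = 1; width_1 = 2; depth_1 = 1; height_1 = 4; pos_x_2 = 1; pos_y_2 = 1; pos_z_2 = 5; pos_x_3 = 6; pos_y_3 = 5; pos_z_3 = 2; radius_3 = 1; pos_x_4 = 2; pos_y_4 = 3; radius_4 = 1; height_4 = 3; pos_x_5 = 6; pos_y_5 = 2; pos_z_5 = 5; height_5 = 2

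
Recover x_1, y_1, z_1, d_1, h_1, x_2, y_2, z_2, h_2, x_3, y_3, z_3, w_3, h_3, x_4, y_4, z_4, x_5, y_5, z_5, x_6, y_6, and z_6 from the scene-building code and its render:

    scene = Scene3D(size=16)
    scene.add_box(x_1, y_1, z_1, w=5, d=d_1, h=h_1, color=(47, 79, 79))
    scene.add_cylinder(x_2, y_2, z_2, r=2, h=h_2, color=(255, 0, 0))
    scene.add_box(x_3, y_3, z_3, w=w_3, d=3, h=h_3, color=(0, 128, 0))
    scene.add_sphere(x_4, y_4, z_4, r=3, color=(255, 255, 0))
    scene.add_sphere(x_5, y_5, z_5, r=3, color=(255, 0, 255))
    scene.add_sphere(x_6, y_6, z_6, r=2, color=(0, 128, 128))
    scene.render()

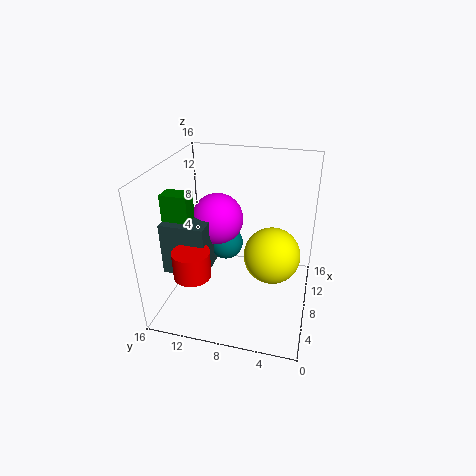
x_1 = 5, y_1 = 11, z_1 = 4, d_1 = 5, h_1 = 6, x_2 = 4, y_2 = 12, z_2 = 5, h_2 = 3, x_3 = 6, y_3 = 13, z_3 = 8, w_3 = 2, h_3 = 5, x_4 = 7, y_4 = 4, z_4 = 7, x_5 = 10, y_5 = 11, z_5 = 9, x_6 = 10, y_6 = 10, z_6 = 6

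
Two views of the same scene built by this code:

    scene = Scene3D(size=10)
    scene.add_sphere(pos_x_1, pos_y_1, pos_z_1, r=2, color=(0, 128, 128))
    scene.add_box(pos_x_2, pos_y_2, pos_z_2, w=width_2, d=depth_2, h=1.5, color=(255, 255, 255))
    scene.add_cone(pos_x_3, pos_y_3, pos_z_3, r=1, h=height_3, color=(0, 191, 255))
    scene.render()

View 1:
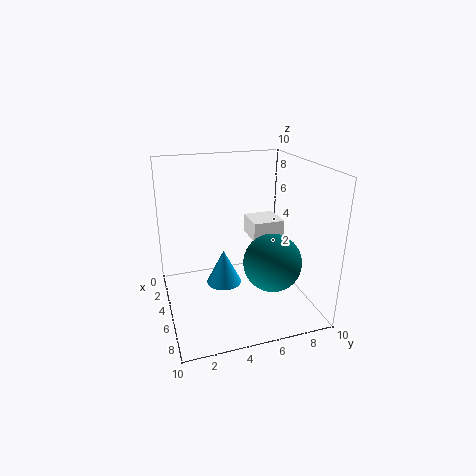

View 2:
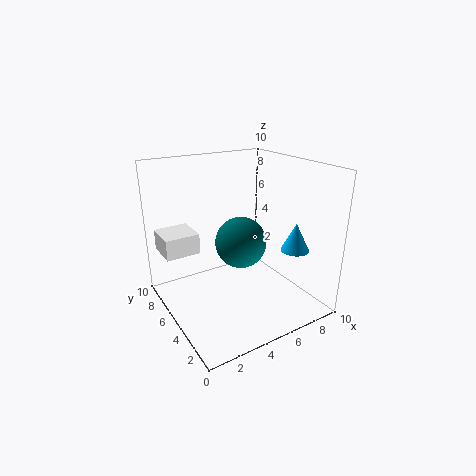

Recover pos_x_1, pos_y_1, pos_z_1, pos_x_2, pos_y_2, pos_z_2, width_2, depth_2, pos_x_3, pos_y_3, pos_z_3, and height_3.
pos_x_1 = 6.5; pos_y_1 = 7; pos_z_1 = 3.5; pos_x_2 = 0.5; pos_y_2 = 7; pos_z_2 = 3.5; width_2 = 2.5; depth_2 = 2.5; pos_x_3 = 8.5; pos_y_3 = 3; pos_z_3 = 4; height_3 = 2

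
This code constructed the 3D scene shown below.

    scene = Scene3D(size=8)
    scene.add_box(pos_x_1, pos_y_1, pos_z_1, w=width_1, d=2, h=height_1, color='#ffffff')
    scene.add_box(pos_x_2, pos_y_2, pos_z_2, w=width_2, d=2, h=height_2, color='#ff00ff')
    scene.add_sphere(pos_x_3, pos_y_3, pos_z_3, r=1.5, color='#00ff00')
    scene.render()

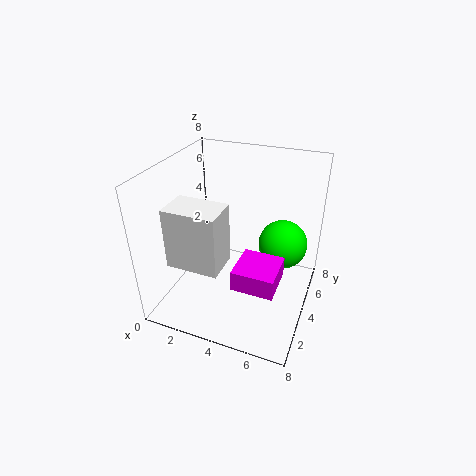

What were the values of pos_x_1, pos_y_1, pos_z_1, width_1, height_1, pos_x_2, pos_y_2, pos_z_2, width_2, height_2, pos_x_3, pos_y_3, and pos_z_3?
pos_x_1 = 0.5, pos_y_1 = 2, pos_z_1 = 2.5, width_1 = 3, height_1 = 3.5, pos_x_2 = 5, pos_y_2 = 0.5, pos_z_2 = 3.5, width_2 = 2, height_2 = 1, pos_x_3 = 6, pos_y_3 = 6.5, pos_z_3 = 2.5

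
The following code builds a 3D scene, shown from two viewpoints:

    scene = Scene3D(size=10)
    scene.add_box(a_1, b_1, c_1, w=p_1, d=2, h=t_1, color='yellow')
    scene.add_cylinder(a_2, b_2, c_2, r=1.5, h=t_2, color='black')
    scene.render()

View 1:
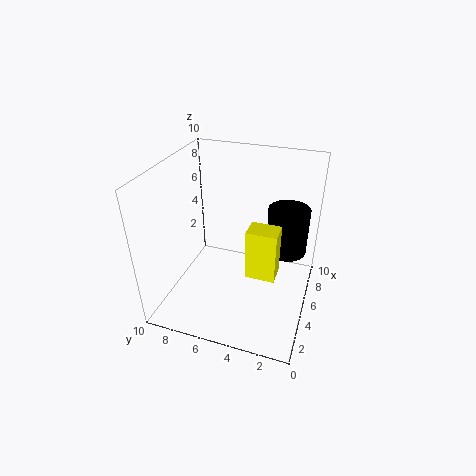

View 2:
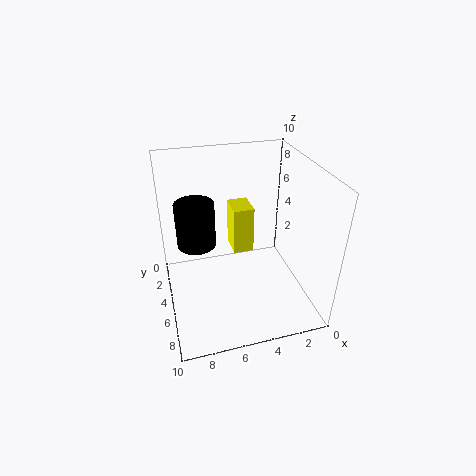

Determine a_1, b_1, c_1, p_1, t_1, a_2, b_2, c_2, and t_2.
a_1 = 3.5
b_1 = 2
c_1 = 3
p_1 = 1.5
t_1 = 3.5
a_2 = 7.5
b_2 = 2
c_2 = 3
t_2 = 3.5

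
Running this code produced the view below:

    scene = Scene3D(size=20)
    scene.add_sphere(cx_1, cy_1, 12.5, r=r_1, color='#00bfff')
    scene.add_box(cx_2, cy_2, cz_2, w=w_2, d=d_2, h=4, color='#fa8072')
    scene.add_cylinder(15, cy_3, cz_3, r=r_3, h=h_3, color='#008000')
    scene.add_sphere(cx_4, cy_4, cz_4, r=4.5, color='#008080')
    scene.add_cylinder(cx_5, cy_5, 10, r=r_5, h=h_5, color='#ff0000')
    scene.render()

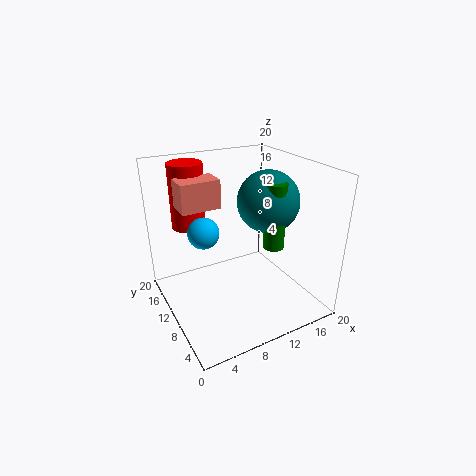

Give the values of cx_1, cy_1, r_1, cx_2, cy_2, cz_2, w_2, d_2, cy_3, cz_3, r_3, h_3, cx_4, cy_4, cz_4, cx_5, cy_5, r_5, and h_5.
cx_1 = 4.5, cy_1 = 9, r_1 = 2, cx_2 = 3, cy_2 = 12, cz_2 = 14, w_2 = 5.5, d_2 = 3.5, cy_3 = 8.5, cz_3 = 8, r_3 = 1.5, h_3 = 9.5, cx_4 = 15.5, cy_4 = 11, cz_4 = 14, cx_5 = 5.5, cy_5 = 17, r_5 = 2.5, h_5 = 9.5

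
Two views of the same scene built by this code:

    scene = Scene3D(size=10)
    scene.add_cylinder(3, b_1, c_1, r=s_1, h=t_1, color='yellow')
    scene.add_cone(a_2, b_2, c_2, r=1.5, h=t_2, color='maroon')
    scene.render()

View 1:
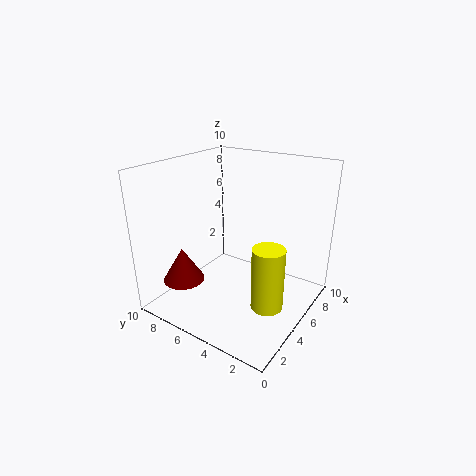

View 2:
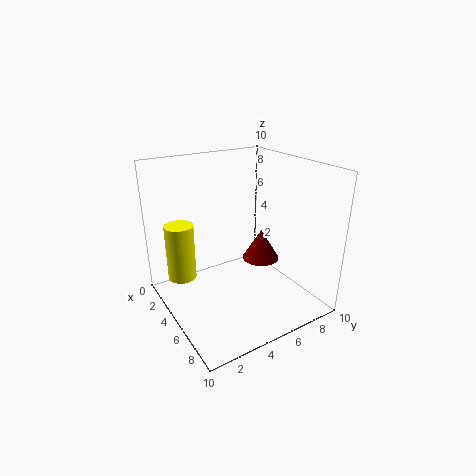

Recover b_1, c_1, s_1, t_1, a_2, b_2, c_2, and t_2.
b_1 = 1.5; c_1 = 2; s_1 = 1; t_1 = 4; a_2 = 3; b_2 = 8.5; c_2 = 1.5; t_2 = 2.5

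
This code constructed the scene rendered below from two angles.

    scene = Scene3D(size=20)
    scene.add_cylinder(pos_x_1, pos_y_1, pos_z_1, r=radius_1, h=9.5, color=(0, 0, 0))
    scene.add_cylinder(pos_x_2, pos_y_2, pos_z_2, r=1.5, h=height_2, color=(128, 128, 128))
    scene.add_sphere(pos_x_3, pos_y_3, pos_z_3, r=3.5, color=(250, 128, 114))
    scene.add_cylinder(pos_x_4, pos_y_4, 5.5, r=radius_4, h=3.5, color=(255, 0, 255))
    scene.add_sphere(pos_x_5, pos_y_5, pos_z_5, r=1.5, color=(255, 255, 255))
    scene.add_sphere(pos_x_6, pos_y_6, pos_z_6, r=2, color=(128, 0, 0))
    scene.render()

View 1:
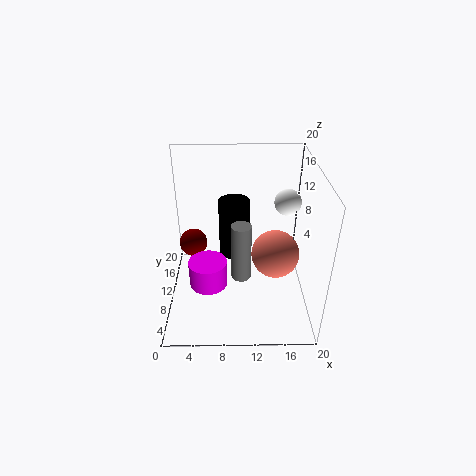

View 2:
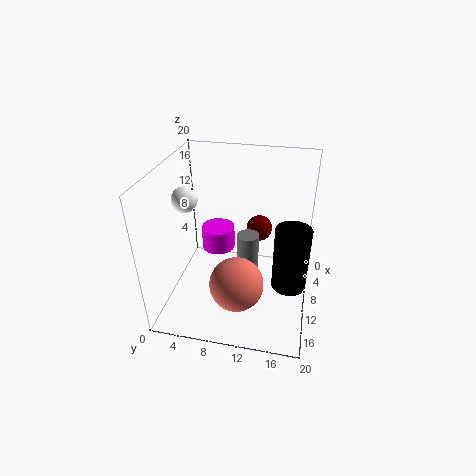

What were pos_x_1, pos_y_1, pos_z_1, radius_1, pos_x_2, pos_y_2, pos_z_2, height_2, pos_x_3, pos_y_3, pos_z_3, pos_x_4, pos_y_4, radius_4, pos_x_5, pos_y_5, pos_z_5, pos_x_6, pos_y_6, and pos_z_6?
pos_x_1 = 9.5, pos_y_1 = 17.5, pos_z_1 = 2.5, radius_1 = 2.5, pos_x_2 = 10.5, pos_y_2 = 11.5, pos_z_2 = 2, height_2 = 9, pos_x_3 = 15.5, pos_y_3 = 11, pos_z_3 = 6.5, pos_x_4 = 6, pos_y_4 = 6, radius_4 = 2.5, pos_x_5 = 15.5, pos_y_5 = 5, pos_z_5 = 18, pos_x_6 = 3.5, pos_y_6 = 12, pos_z_6 = 8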